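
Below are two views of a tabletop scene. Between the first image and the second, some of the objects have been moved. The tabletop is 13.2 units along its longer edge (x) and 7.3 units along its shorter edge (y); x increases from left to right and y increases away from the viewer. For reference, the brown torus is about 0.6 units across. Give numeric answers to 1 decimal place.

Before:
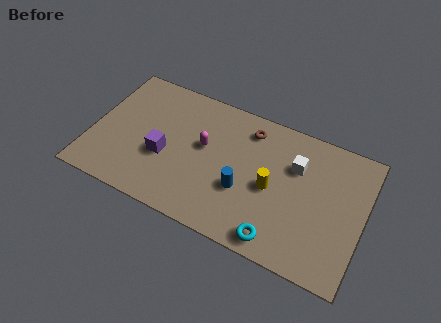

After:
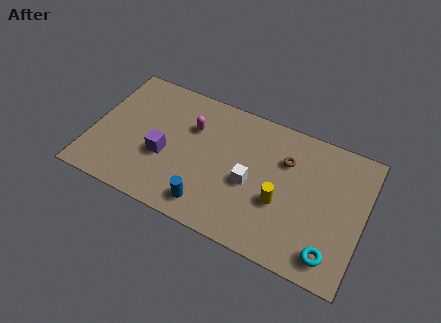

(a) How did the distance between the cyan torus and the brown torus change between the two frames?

-0.8

The distance was about 5.5 in the first image and 4.7 in the second, so they moved 0.8 units closer together.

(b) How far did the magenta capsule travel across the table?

1.1

The magenta capsule was near (5.4, 4.2) before and (4.7, 5.0) after, so it travelled √(0.7² + 0.8²) ≈ 1.1 units.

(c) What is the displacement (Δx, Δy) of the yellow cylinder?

(0.5, -0.6)

From the two frames, the yellow cylinder sits at roughly (8.8, 3.4) before and (9.3, 2.8) after.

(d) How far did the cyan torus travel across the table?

2.5

From (9.4, 0.9) to (11.9, 1.2), the cyan torus covered √(2.5² + 0.3²) ≈ 2.5 units.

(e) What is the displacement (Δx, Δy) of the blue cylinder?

(-1.5, -1.5)

The blue cylinder was at about (7.5, 2.7) and moved to about (6.0, 1.2).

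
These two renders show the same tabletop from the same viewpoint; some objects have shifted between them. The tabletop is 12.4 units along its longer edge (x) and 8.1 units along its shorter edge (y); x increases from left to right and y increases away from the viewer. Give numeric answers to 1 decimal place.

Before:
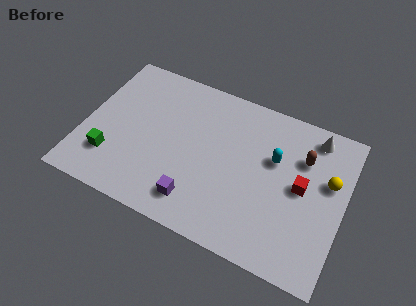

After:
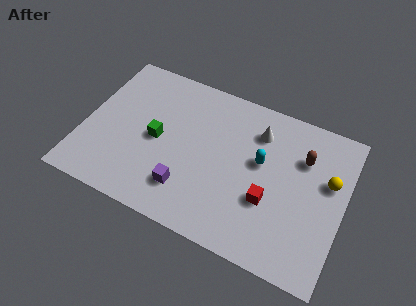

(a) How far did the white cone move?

2.7

The white cone moved from about (10.7, 7.0) to (8.1, 6.2), a distance of √(2.6² + 0.8²) ≈ 2.7.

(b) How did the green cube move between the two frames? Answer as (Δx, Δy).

(2.0, 1.8)

From the two frames, the green cube sits at roughly (1.5, 2.1) before and (3.5, 3.9) after.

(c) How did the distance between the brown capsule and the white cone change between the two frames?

+0.9

The distance was about 1.4 in the first image and 2.3 in the second, so they moved 0.9 units further apart.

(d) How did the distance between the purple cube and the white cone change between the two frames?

-2.2

Before: roughly 7.4 units apart; after: 5.2. That's 2.2 units closer together.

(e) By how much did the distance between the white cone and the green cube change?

-5.3

They were about 10.4 units apart before and 5.1 after — 5.3 units closer together.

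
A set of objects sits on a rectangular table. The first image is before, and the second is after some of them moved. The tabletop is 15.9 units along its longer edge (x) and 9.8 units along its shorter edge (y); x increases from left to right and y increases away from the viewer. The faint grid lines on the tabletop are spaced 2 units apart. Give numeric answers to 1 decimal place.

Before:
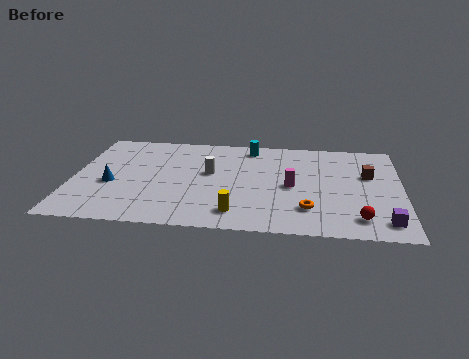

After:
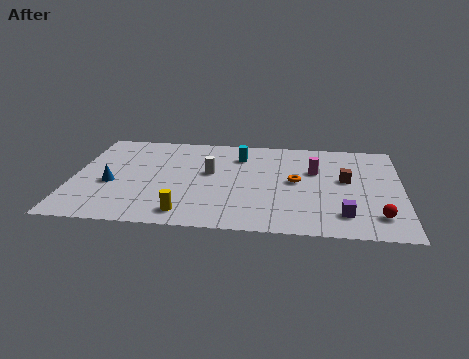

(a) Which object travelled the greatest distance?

the orange torus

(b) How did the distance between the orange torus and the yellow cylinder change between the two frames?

+2.9

Before: roughly 3.5 units apart; after: 6.4. That's 2.9 units further apart.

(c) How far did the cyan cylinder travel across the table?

1.1

The cyan cylinder was near (8.5, 8.5) before and (8.0, 7.5) after, so it travelled √(0.5² + 1.0²) ≈ 1.1 units.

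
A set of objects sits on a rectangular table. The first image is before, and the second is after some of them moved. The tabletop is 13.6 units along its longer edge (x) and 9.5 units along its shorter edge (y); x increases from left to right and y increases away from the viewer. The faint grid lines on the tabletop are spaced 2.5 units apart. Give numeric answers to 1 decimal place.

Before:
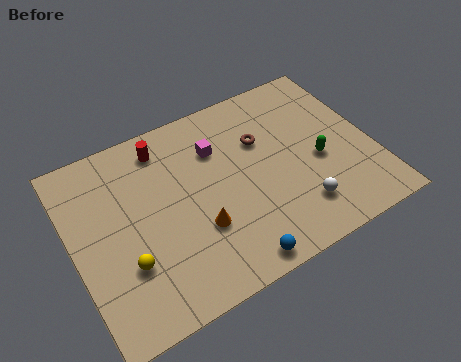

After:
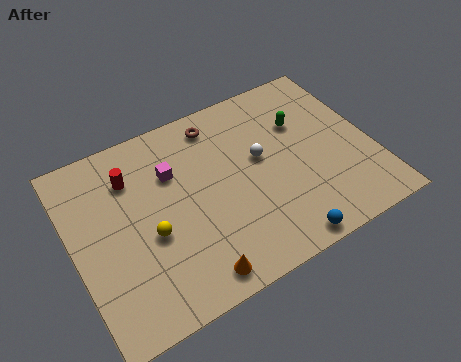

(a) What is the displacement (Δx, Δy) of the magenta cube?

(-2.1, -0.3)

The magenta cube was at about (6.8, 6.8) and moved to about (4.7, 6.5).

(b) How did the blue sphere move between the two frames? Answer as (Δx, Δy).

(2.2, -0.1)

The blue sphere started near (6.6, 0.9) and ended near (8.8, 0.8).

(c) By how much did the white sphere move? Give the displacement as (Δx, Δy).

(-1.2, 3.3)

The white sphere started near (9.8, 2.1) and ended near (8.6, 5.4).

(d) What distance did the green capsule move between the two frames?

2.3

The green capsule moved from about (11.1, 4.1) to (10.7, 6.4), a distance of √(0.4² + 2.3²) ≈ 2.3.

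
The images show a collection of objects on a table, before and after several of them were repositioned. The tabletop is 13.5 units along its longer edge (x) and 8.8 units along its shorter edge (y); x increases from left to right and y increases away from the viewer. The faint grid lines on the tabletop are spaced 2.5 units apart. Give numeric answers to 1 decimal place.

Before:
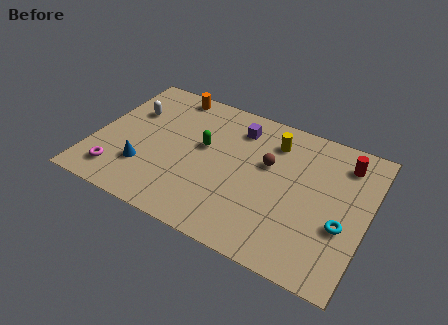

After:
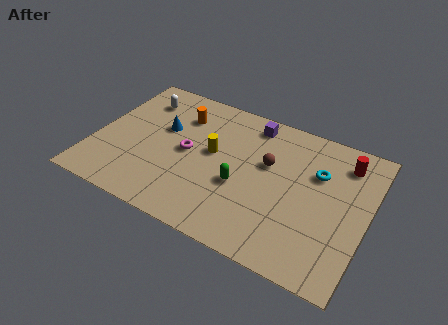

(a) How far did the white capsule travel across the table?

1.0

The white capsule moved from about (1.5, 5.9) to (1.8, 6.9), a distance of √(0.3² + 1.0²) ≈ 1.0.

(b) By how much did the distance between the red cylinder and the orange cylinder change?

-0.7

They were about 8.9 units apart before and 8.2 after — 0.7 units closer together.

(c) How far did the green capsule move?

2.6

From (5.3, 5.1) to (7.4, 3.5), the green capsule covered √(2.1² + 1.6²) ≈ 2.6 units.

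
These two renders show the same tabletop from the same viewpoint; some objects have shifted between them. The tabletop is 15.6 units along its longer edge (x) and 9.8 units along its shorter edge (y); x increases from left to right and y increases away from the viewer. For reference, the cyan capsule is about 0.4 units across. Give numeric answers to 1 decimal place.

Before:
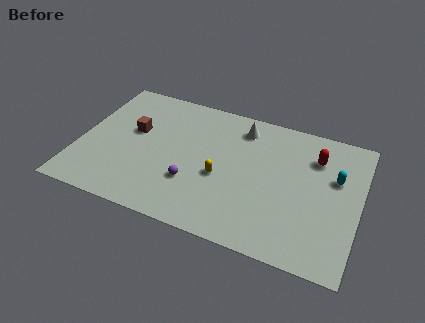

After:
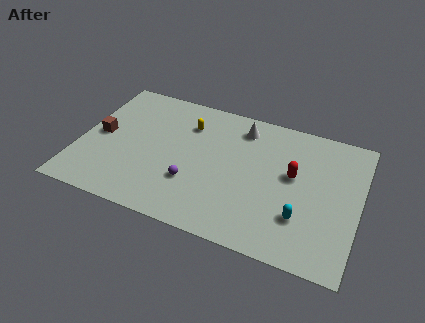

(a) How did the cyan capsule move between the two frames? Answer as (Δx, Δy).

(-1.6, -3.4)

The cyan capsule started near (14.2, 6.2) and ended near (12.6, 2.8).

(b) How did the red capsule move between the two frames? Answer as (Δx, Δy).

(-1.1, -1.7)

From the two frames, the red capsule sits at roughly (13.0, 7.3) before and (11.9, 5.6) after.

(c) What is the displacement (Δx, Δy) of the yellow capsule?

(-2.2, 3.2)

The yellow capsule started near (8.0, 4.1) and ended near (5.8, 7.3).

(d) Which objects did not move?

the white cone and the purple sphere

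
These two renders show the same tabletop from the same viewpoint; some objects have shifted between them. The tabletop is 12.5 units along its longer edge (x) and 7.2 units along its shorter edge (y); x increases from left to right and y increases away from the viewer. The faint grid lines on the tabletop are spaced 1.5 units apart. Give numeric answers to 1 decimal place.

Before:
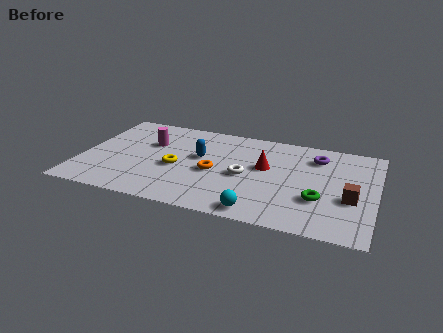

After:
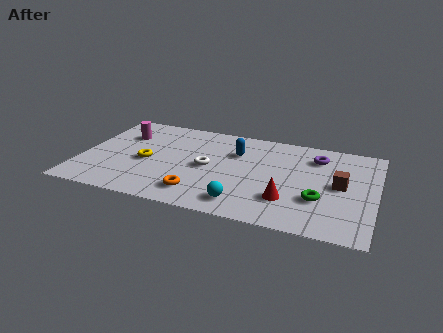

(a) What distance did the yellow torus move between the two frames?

1.3

From (4.1, 3.1) to (2.8, 3.2), the yellow torus covered √(1.3² + 0.1²) ≈ 1.3 units.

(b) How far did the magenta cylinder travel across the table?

1.3

From (2.8, 4.7) to (1.6, 5.1), the magenta cylinder covered √(1.2² + 0.4²) ≈ 1.3 units.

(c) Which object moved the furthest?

the red cone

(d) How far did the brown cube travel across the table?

1.0

The brown cube moved from about (11.5, 2.8) to (11.0, 3.7), a distance of √(0.5² + 0.9²) ≈ 1.0.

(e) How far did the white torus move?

1.6

From (7.0, 3.3) to (5.4, 3.5), the white torus covered √(1.6² + 0.2²) ≈ 1.6 units.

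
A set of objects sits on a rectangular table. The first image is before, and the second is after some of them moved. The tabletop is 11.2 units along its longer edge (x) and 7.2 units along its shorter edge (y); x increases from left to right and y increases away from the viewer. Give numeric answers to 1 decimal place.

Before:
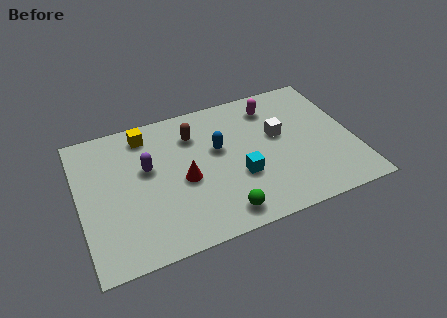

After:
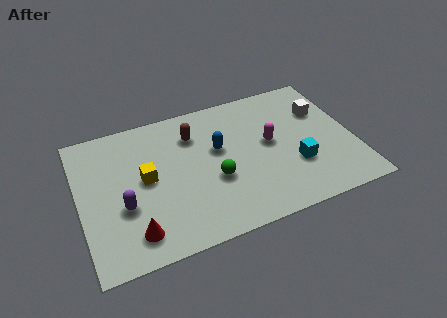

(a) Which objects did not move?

the blue capsule and the brown capsule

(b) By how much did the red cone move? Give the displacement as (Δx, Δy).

(-2.2, -1.9)

The red cone was at about (4.2, 3.2) and moved to about (2.0, 1.3).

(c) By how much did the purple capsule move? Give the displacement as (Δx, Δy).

(-1.1, -1.6)

The purple capsule started near (2.8, 4.3) and ended near (1.7, 2.7).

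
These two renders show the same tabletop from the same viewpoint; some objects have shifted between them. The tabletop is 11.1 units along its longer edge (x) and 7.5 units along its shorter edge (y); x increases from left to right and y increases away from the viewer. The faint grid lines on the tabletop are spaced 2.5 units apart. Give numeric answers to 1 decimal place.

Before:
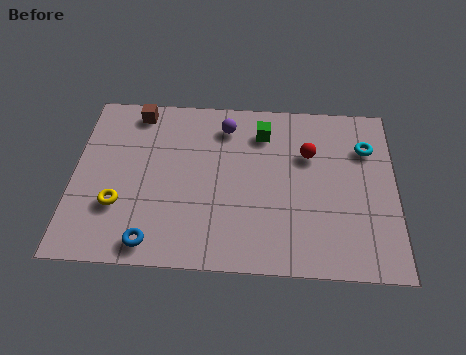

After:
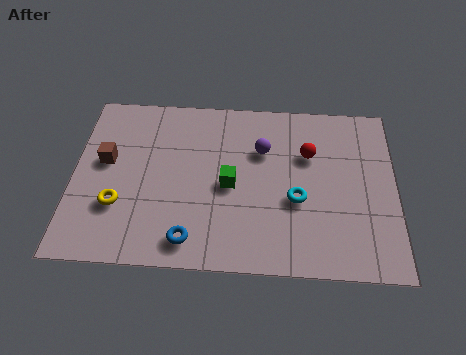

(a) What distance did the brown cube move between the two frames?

2.5

The brown cube moved from about (2.1, 6.6) to (1.1, 4.3), a distance of √(1.0² + 2.3²) ≈ 2.5.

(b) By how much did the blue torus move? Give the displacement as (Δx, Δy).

(1.3, 0.2)

From the two frames, the blue torus sits at roughly (2.8, 0.9) before and (4.1, 1.1) after.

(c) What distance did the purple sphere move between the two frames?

1.6

The purple sphere moved from about (5.2, 6.1) to (6.5, 5.1), a distance of √(1.3² + 1.0²) ≈ 1.6.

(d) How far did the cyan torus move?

3.4

The cyan torus moved from about (10.1, 5.4) to (7.7, 3.0), a distance of √(2.4² + 2.4²) ≈ 3.4.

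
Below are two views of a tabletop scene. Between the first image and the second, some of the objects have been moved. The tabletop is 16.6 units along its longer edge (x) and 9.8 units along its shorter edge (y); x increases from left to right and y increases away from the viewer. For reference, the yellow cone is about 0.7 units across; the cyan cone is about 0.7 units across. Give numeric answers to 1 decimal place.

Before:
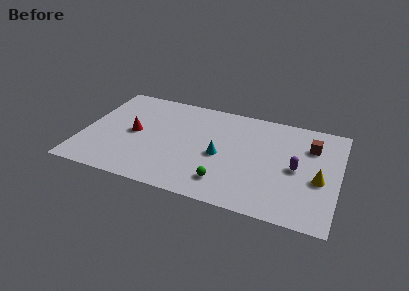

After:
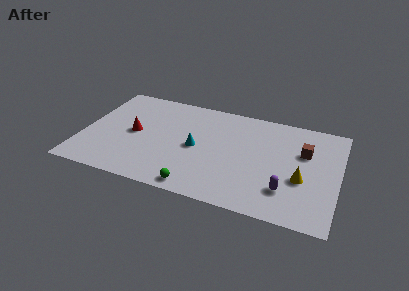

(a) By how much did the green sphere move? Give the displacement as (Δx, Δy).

(-1.7, -1.0)

The green sphere started near (9.5, 2.0) and ended near (7.8, 1.0).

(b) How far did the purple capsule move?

2.3

The purple capsule moved from about (13.9, 4.7) to (13.4, 2.5), a distance of √(0.5² + 2.2²) ≈ 2.3.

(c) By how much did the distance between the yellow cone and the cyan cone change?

+0.6

The distance was about 6.4 in the first image and 7.0 in the second, so they moved 0.6 units further apart.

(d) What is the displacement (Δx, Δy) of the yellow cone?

(-1.1, -0.3)

The yellow cone started near (15.4, 4.1) and ended near (14.3, 3.8).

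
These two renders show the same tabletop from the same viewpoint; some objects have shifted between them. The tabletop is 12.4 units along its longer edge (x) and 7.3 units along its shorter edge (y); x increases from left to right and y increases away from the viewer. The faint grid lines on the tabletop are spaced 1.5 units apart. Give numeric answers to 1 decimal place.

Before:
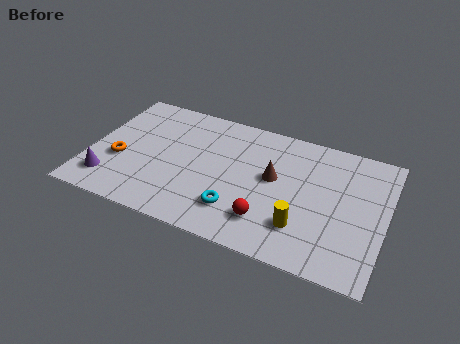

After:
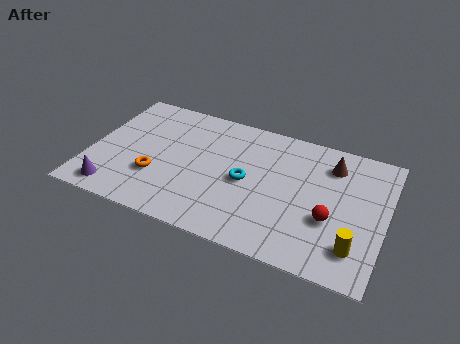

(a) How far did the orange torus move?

1.6

From (1.3, 2.8) to (2.9, 2.4), the orange torus covered √(1.6² + 0.4²) ≈ 1.6 units.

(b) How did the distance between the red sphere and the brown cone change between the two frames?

+0.6

Before: roughly 2.4 units apart; after: 3.0. That's 0.6 units further apart.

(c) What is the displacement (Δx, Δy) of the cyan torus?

(0.2, 1.7)

The cyan torus started near (6.4, 1.8) and ended near (6.6, 3.5).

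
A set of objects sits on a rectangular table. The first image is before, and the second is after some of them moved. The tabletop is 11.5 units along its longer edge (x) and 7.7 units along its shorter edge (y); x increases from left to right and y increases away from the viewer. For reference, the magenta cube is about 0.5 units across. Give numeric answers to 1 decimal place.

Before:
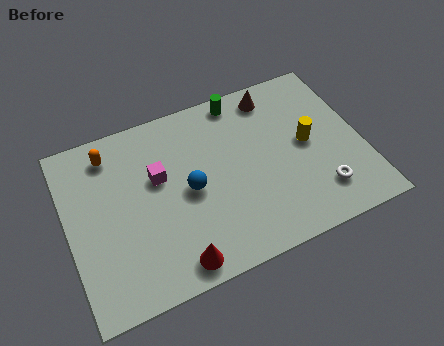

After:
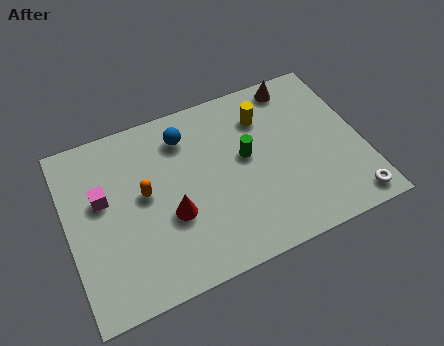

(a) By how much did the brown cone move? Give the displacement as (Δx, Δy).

(0.9, 0.2)

The brown cone was at about (8.4, 6.6) and moved to about (9.3, 6.8).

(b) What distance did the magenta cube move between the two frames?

2.2

The magenta cube moved from about (3.6, 4.7) to (1.4, 4.6), a distance of √(2.2² + 0.1²) ≈ 2.2.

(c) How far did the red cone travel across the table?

2.0

From (3.8, 0.9) to (3.9, 2.9), the red cone covered √(0.1² + 2.0²) ≈ 2.0 units.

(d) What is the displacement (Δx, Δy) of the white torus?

(1.1, -0.8)

From the two frames, the white torus sits at roughly (9.6, 1.7) before and (10.7, 0.9) after.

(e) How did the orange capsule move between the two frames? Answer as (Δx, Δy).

(1.1, -2.2)

From the two frames, the orange capsule sits at roughly (1.9, 6.4) before and (3.0, 4.2) after.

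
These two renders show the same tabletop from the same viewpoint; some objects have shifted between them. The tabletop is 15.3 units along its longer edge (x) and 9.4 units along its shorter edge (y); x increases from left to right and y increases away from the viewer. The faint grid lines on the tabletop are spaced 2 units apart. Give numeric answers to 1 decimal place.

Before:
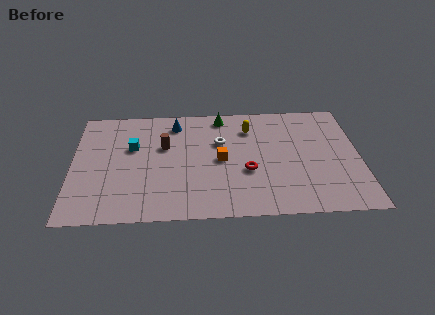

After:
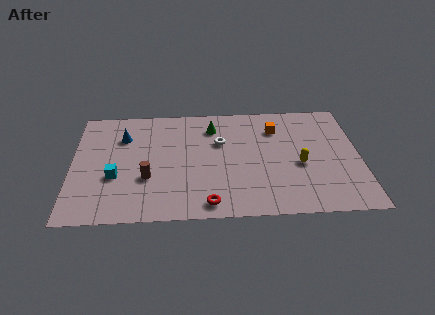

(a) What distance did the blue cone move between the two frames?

3.0

The blue cone was near (5.5, 7.8) before and (2.7, 6.8) after, so it travelled √(2.8² + 1.0²) ≈ 3.0 units.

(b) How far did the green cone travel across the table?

1.0

From (8.0, 8.3) to (7.5, 7.4), the green cone covered √(0.5² + 0.9²) ≈ 1.0 units.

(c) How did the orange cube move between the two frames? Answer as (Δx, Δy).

(3.0, 2.5)

The orange cube was at about (7.9, 4.6) and moved to about (10.9, 7.1).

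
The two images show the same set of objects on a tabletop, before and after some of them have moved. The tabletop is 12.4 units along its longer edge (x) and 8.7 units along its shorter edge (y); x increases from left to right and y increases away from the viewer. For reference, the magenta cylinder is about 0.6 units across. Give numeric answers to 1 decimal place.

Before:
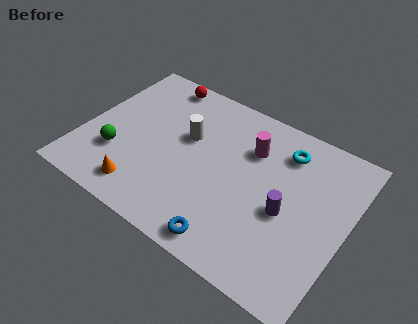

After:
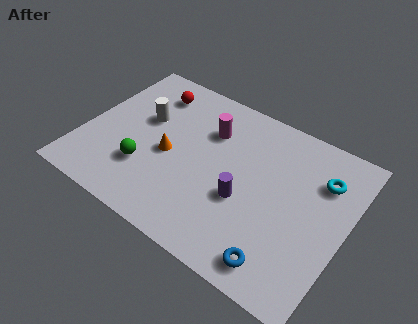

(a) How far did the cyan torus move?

2.0

The cyan torus moved from about (9.1, 6.9) to (11.0, 6.3), a distance of √(1.9² + 0.6²) ≈ 2.0.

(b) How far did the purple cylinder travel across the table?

1.9

The purple cylinder moved from about (9.7, 3.8) to (7.8, 3.4), a distance of √(1.9² + 0.4²) ≈ 1.9.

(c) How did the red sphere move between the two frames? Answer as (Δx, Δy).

(-0.2, -0.8)

From the two frames, the red sphere sits at roughly (2.8, 7.8) before and (2.6, 7.0) after.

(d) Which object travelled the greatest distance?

the orange cone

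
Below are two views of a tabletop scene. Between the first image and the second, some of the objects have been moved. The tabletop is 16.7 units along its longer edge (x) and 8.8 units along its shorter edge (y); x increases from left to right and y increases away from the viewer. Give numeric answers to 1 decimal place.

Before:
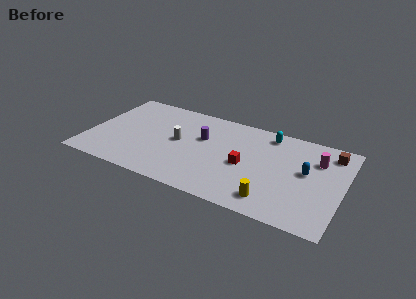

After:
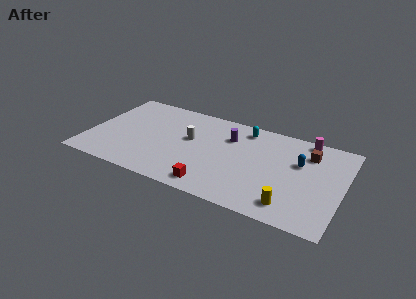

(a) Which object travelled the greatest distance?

the red cube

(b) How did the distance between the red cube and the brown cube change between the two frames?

+1.7

The distance was about 6.2 in the first image and 7.9 in the second, so they moved 1.7 units further apart.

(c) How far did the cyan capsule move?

1.6

The cyan capsule moved from about (11.6, 7.6) to (10.0, 7.5), a distance of √(1.6² + 0.1²) ≈ 1.6.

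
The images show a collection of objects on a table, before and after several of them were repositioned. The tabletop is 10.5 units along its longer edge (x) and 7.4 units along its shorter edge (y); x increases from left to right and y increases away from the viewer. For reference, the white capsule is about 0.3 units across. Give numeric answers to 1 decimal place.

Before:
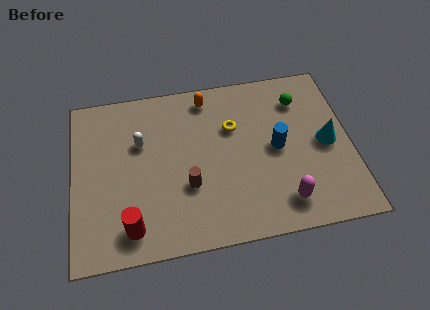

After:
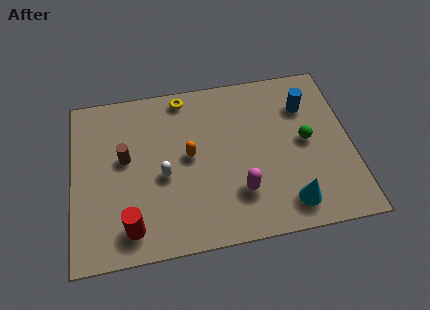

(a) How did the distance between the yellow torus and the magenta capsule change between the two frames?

+1.0

Before: roughly 4.0 units apart; after: 5.0. That's 1.0 units further apart.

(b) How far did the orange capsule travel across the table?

2.6

From (5.2, 6.4) to (4.4, 3.9), the orange capsule covered √(0.8² + 2.5²) ≈ 2.6 units.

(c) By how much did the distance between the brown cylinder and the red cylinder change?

+0.4

They were about 2.6 units apart before and 3.0 after — 0.4 units further apart.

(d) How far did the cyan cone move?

2.9

The cyan cone moved from about (9.6, 3.6) to (8.0, 1.2), a distance of √(1.6² + 2.4²) ≈ 2.9.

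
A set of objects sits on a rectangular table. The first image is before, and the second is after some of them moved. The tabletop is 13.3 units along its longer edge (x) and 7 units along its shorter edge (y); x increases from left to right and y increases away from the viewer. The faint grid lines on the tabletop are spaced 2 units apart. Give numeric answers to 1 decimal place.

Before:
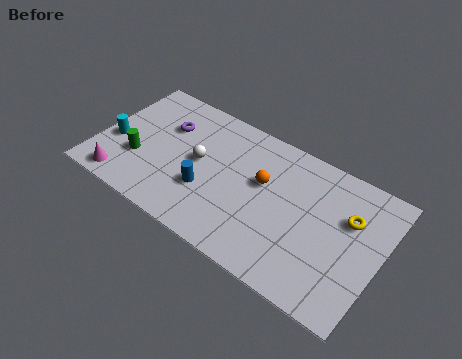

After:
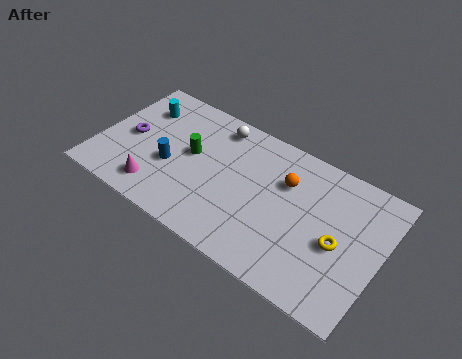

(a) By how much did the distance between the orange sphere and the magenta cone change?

-0.4

The distance was about 7.0 in the first image and 6.6 in the second, so they moved 0.4 units closer together.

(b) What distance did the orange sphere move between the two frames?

1.2

The orange sphere moved from about (7.7, 4.2) to (8.7, 4.8), a distance of √(1.0² + 0.6²) ≈ 1.2.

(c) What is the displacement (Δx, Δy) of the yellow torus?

(-0.3, -1.5)

The yellow torus was at about (11.7, 4.6) and moved to about (11.4, 3.1).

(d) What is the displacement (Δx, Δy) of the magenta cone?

(1.6, 0.4)

The magenta cone started near (1.5, 0.9) and ended near (3.1, 1.3).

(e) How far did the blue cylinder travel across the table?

1.8

From (5.3, 2.4) to (3.5, 2.8), the blue cylinder covered √(1.8² + 0.4²) ≈ 1.8 units.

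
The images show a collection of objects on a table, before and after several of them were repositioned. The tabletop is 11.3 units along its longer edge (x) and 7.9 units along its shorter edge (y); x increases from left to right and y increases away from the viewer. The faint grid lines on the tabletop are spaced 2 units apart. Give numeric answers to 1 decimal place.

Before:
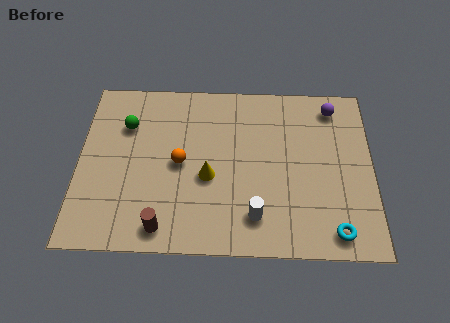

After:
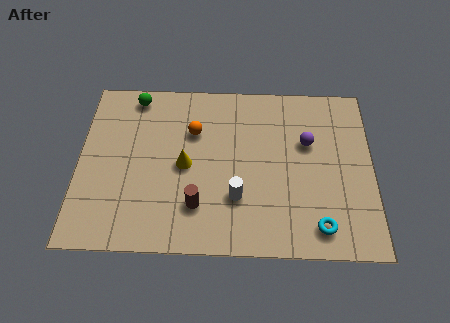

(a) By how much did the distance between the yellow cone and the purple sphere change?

-1.0

Before: roughly 5.9 units apart; after: 4.9. That's 1.0 units closer together.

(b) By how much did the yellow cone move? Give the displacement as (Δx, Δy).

(-0.9, 0.5)

The yellow cone started near (5.0, 3.3) and ended near (4.1, 3.8).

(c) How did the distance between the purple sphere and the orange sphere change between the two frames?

-2.1

The distance was about 6.5 in the first image and 4.4 in the second, so they moved 2.1 units closer together.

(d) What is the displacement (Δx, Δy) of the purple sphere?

(-1.0, -1.7)

The purple sphere was at about (9.8, 6.7) and moved to about (8.8, 5.0).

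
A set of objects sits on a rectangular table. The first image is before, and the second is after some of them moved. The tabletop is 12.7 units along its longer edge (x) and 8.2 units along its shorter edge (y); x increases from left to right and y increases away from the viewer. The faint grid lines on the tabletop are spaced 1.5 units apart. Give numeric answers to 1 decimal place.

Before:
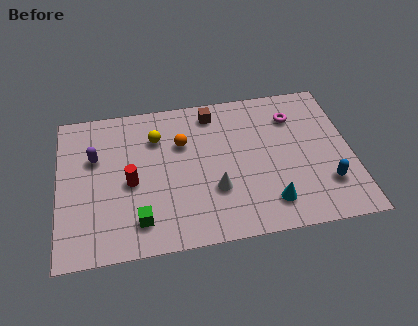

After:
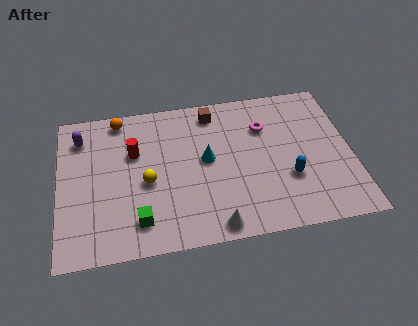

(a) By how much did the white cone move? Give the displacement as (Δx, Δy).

(-0.1, -1.9)

The white cone was at about (6.7, 2.7) and moved to about (6.6, 0.8).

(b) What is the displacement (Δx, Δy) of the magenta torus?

(-1.3, -0.4)

From the two frames, the magenta torus sits at roughly (10.3, 6.2) before and (9.0, 5.8) after.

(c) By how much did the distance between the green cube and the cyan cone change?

-1.5

The distance was about 5.6 in the first image and 4.1 in the second, so they moved 1.5 units closer together.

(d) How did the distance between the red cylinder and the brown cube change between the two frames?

-1.1

They were about 5.0 units apart before and 3.9 after — 1.1 units closer together.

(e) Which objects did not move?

the green cube and the brown cube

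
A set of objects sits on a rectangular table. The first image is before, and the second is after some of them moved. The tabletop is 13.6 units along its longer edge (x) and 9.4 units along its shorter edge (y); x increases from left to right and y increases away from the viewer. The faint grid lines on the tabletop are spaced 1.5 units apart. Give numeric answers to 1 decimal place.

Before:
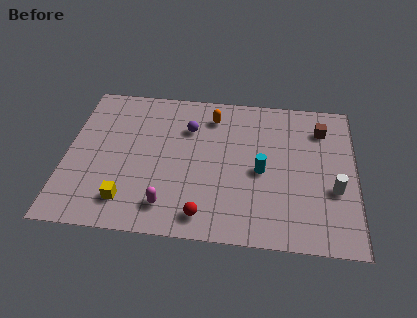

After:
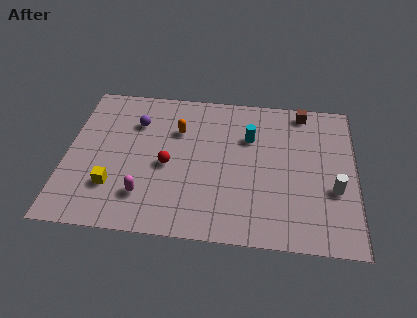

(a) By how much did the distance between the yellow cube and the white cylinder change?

+0.6

They were about 9.7 units apart before and 10.3 after — 0.6 units further apart.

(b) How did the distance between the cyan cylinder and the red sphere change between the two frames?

+0.4

The distance was about 4.0 in the first image and 4.4 in the second, so they moved 0.4 units further apart.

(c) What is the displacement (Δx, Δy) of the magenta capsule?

(-1.1, 0.5)

From the two frames, the magenta capsule sits at roughly (4.9, 1.7) before and (3.8, 2.2) after.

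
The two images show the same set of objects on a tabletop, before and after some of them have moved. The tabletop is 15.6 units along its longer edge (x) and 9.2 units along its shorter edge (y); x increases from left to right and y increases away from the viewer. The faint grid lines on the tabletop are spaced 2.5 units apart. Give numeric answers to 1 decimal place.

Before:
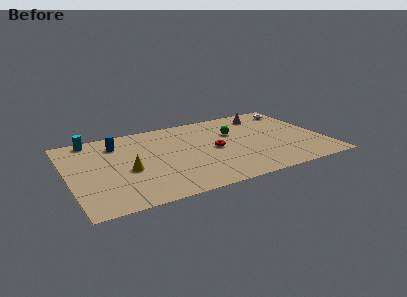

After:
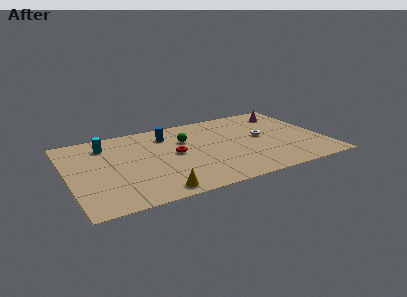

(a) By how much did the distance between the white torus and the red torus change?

-1.0

They were about 6.4 units apart before and 5.4 after — 1.0 units closer together.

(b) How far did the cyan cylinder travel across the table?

1.3

The cyan cylinder was near (1.7, 8.3) before and (2.5, 7.3) after, so it travelled √(0.8² + 1.0²) ≈ 1.3 units.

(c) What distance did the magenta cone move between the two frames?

1.3

The magenta cone was near (12.5, 7.6) before and (13.8, 7.4) after, so it travelled √(1.3² + 0.2²) ≈ 1.3 units.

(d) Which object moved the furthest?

the white torus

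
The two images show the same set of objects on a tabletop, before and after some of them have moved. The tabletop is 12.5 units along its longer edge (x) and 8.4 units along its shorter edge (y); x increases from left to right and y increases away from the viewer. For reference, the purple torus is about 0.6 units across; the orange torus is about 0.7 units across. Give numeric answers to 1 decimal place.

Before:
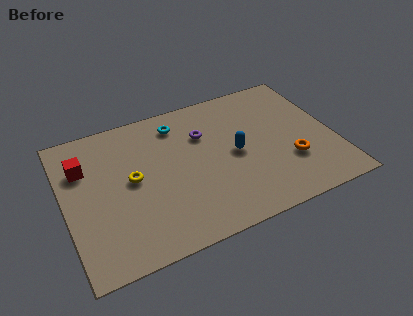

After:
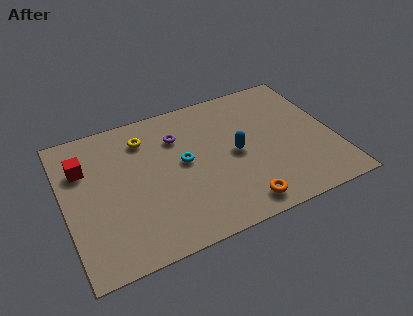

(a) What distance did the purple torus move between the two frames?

1.2

The purple torus was near (6.6, 5.8) before and (5.4, 6.1) after, so it travelled √(1.2² + 0.3²) ≈ 1.2 units.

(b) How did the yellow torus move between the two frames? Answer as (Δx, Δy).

(0.8, 2.2)

From the two frames, the yellow torus sits at roughly (3.1, 4.4) before and (3.9, 6.6) after.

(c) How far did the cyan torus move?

2.4

The cyan torus was near (5.5, 6.9) before and (5.5, 4.5) after, so it travelled √(0.0² + 2.4²) ≈ 2.4 units.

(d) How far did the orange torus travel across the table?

3.1

The orange torus moved from about (10.3, 2.7) to (7.7, 1.1), a distance of √(2.6² + 1.6²) ≈ 3.1.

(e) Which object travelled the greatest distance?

the orange torus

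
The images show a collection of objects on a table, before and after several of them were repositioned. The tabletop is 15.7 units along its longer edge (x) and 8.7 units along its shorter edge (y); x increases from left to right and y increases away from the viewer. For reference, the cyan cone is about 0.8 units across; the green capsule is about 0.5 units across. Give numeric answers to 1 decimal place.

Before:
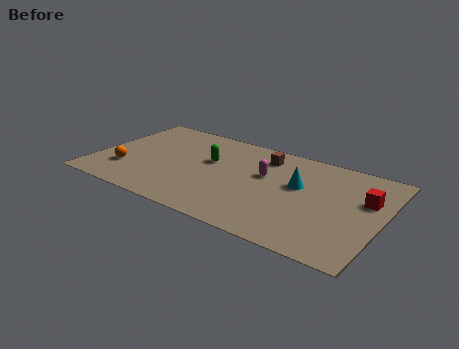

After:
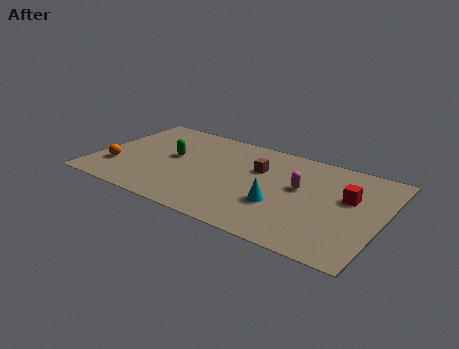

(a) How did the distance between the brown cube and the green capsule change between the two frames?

+1.5

They were about 3.3 units apart before and 4.8 after — 1.5 units further apart.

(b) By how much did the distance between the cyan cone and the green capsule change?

+1.6

Before: roughly 5.0 units apart; after: 6.6. That's 1.6 units further apart.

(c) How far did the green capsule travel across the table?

2.1

From (6.1, 5.3) to (4.1, 4.8), the green capsule covered √(2.0² + 0.5²) ≈ 2.1 units.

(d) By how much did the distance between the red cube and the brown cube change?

-1.0

Before: roughly 6.0 units apart; after: 5.0. That's 1.0 units closer together.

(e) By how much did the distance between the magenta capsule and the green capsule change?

+4.0

The distance was about 3.1 in the first image and 7.1 in the second, so they moved 4.0 units further apart.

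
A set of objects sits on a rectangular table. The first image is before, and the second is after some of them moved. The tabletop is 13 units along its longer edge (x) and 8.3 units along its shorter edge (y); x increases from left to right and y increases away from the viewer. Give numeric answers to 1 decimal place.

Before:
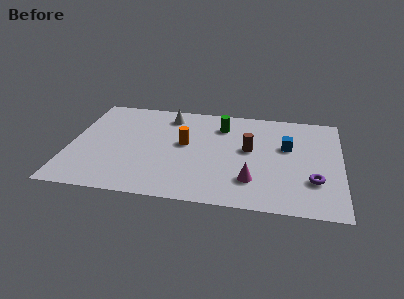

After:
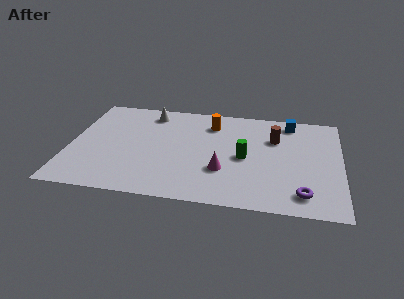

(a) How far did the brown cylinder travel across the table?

1.6

The brown cylinder was near (8.6, 4.6) before and (9.8, 5.7) after, so it travelled √(1.2² + 1.1²) ≈ 1.6 units.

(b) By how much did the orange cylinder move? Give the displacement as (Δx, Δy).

(1.2, 1.9)

The orange cylinder started near (5.5, 4.6) and ended near (6.7, 6.5).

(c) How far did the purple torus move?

1.2

From (11.7, 2.5) to (11.2, 1.4), the purple torus covered √(0.5² + 1.1²) ≈ 1.2 units.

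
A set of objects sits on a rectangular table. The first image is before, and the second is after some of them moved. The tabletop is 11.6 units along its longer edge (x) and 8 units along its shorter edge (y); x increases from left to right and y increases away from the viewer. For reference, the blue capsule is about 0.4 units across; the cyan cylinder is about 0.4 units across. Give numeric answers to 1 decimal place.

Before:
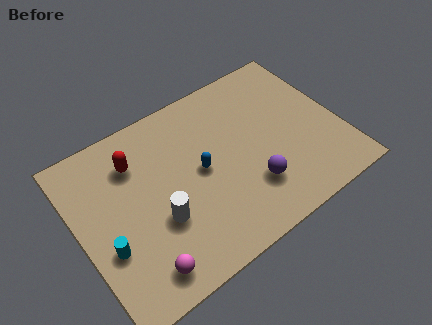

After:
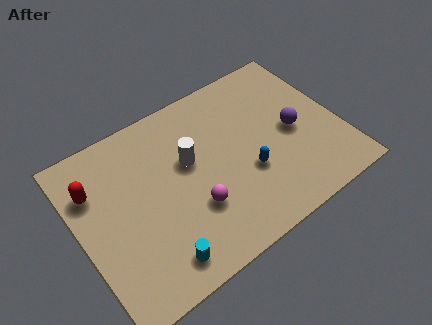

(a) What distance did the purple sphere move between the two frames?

2.8

From (7.3, 2.2) to (9.6, 3.8), the purple sphere covered √(2.3² + 1.6²) ≈ 2.8 units.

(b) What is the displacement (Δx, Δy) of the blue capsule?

(1.9, -1.2)

The blue capsule was at about (5.4, 4.1) and moved to about (7.3, 2.9).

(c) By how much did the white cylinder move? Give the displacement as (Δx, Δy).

(1.7, 1.9)

The white cylinder was at about (3.3, 2.9) and moved to about (5.0, 4.8).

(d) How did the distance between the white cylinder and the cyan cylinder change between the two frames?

+1.9

The distance was about 2.3 in the first image and 4.2 in the second, so they moved 1.9 units further apart.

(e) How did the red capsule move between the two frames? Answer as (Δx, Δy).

(-1.9, -0.3)

From the two frames, the red capsule sits at roughly (2.8, 6.0) before and (0.9, 5.7) after.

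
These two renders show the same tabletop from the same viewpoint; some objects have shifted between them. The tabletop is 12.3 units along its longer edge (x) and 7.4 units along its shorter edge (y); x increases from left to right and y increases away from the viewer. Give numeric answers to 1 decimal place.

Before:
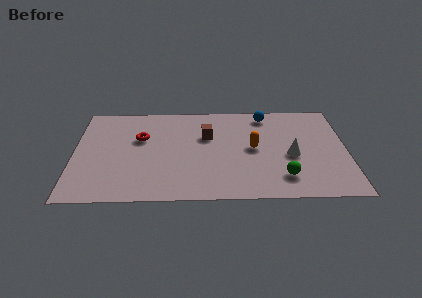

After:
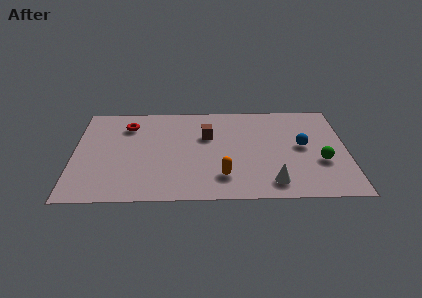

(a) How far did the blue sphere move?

3.0

From (8.7, 6.4) to (10.3, 3.9), the blue sphere covered √(1.6² + 2.5²) ≈ 3.0 units.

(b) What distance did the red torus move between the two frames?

1.2

The red torus was near (3.0, 4.7) before and (2.4, 5.7) after, so it travelled √(0.6² + 1.0²) ≈ 1.2 units.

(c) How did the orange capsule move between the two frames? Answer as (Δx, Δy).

(-1.4, -2.1)

The orange capsule was at about (8.1, 3.8) and moved to about (6.7, 1.7).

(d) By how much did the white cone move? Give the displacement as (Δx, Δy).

(-0.9, -2.0)

From the two frames, the white cone sits at roughly (9.8, 3.2) before and (8.9, 1.2) after.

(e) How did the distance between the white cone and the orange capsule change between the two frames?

+0.5

The distance was about 1.8 in the first image and 2.3 in the second, so they moved 0.5 units further apart.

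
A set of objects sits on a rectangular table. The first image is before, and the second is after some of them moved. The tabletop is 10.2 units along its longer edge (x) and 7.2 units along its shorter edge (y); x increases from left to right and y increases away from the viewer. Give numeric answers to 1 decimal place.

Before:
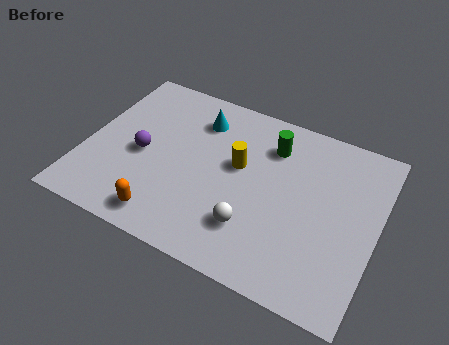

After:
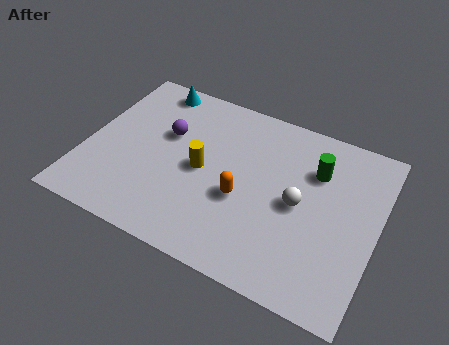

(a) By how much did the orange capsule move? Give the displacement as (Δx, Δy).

(2.4, 1.9)

The orange capsule started near (3.2, 1.0) and ended near (5.6, 2.9).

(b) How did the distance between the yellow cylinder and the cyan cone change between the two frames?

+1.5

They were about 2.1 units apart before and 3.6 after — 1.5 units further apart.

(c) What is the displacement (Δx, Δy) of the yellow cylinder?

(-1.2, -0.7)

From the two frames, the yellow cylinder sits at roughly (5.3, 4.2) before and (4.1, 3.5) after.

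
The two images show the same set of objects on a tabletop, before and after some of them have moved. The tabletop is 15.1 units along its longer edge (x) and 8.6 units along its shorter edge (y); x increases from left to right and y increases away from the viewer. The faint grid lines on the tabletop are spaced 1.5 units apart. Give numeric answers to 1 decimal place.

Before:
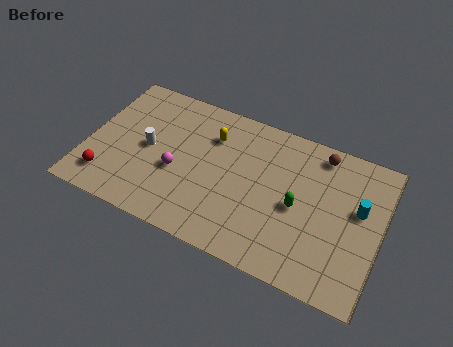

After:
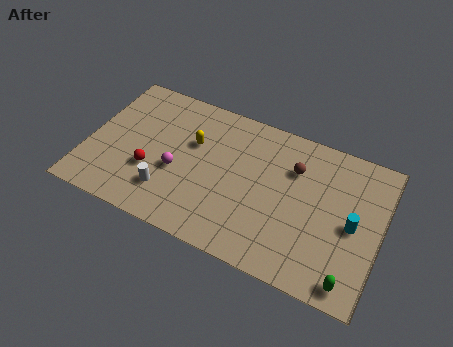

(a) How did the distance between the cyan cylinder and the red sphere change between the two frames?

-2.7

Before: roughly 13.1 units apart; after: 10.4. That's 2.7 units closer together.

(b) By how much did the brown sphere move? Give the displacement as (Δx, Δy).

(-1.2, -1.4)

From the two frames, the brown sphere sits at roughly (11.7, 7.5) before and (10.5, 6.1) after.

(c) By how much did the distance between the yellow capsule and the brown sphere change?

-0.4

Before: roughly 5.6 units apart; after: 5.2. That's 0.4 units closer together.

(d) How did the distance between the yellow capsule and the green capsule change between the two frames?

+4.5

The distance was about 5.2 in the first image and 9.7 in the second, so they moved 4.5 units further apart.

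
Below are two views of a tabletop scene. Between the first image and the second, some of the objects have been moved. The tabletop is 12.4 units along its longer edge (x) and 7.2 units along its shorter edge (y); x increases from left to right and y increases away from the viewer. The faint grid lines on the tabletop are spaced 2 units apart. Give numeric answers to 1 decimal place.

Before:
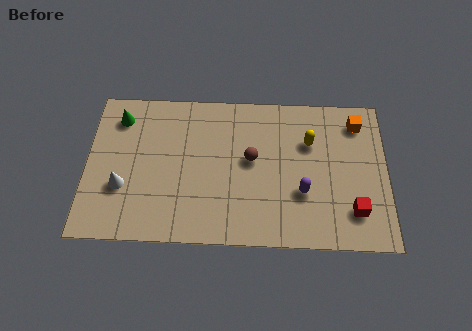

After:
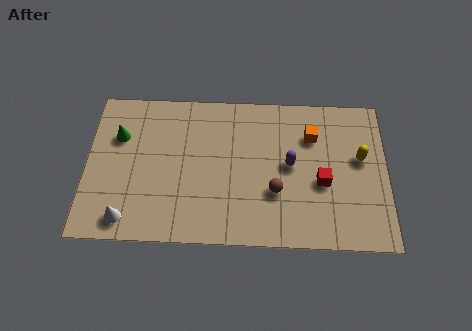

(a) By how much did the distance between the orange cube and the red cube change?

-2.0

They were about 4.2 units apart before and 2.2 after — 2.0 units closer together.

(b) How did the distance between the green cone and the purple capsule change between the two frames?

-1.1

Before: roughly 8.3 units apart; after: 7.2. That's 1.1 units closer together.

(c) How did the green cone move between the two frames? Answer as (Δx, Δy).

(0.0, -0.9)

The green cone started near (1.3, 5.8) and ended near (1.3, 4.9).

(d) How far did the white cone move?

1.5

The white cone moved from about (1.5, 2.5) to (1.7, 1.0), a distance of √(0.2² + 1.5²) ≈ 1.5.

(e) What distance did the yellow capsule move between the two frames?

2.2

The yellow capsule was near (9.2, 4.9) before and (11.3, 4.2) after, so it travelled √(2.1² + 0.7²) ≈ 2.2 units.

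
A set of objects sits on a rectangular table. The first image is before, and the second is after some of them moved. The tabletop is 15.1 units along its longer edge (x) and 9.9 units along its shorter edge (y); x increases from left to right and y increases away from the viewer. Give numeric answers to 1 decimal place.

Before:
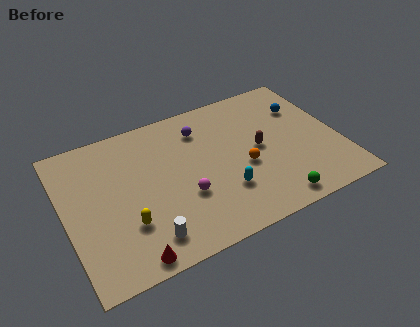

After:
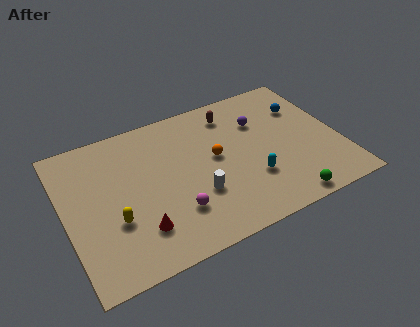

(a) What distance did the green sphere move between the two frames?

0.6

From (10.9, 1.1) to (11.5, 0.9), the green sphere covered √(0.6² + 0.2²) ≈ 0.6 units.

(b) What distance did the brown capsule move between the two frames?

3.3

The brown capsule was near (10.7, 5.0) before and (9.6, 8.1) after, so it travelled √(1.1² + 3.1²) ≈ 3.3 units.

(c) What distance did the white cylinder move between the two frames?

3.4

The white cylinder was near (4.0, 1.7) before and (7.0, 3.3) after, so it travelled √(3.0² + 1.6²) ≈ 3.4 units.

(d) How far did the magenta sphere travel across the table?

1.0

From (6.3, 3.5) to (5.7, 2.7), the magenta sphere covered √(0.6² + 0.8²) ≈ 1.0 units.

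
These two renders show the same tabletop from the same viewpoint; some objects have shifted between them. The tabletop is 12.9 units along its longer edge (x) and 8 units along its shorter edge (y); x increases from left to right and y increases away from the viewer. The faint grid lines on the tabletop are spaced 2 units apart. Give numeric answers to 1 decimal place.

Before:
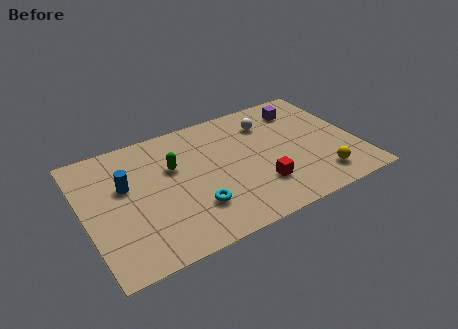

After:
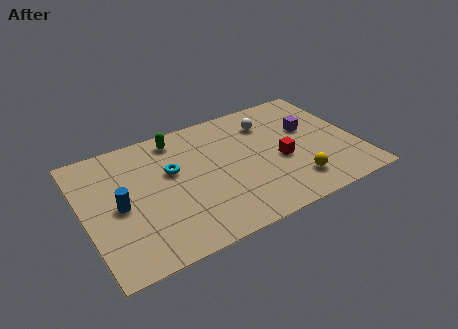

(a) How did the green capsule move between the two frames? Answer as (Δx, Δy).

(0.4, 1.8)

From the two frames, the green capsule sits at roughly (4.3, 5.1) before and (4.7, 6.9) after.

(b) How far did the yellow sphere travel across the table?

1.2

The yellow sphere moved from about (10.8, 1.5) to (9.6, 1.7), a distance of √(1.2² + 0.2²) ≈ 1.2.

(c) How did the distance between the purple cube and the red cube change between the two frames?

-2.8

They were about 5.0 units apart before and 2.2 after — 2.8 units closer together.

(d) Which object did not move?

the white sphere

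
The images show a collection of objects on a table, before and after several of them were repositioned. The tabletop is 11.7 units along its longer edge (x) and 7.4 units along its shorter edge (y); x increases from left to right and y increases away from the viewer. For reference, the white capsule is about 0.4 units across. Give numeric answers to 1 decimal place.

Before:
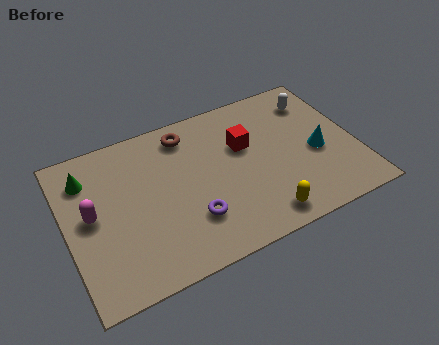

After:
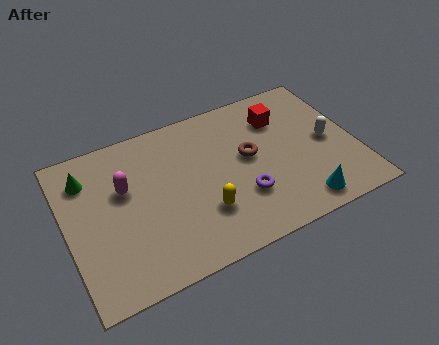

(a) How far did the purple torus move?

2.1

The purple torus moved from about (4.8, 2.1) to (6.9, 2.3), a distance of √(2.1² + 0.2²) ≈ 2.1.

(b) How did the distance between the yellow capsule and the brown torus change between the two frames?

-2.9

The distance was about 5.7 in the first image and 2.8 in the second, so they moved 2.9 units closer together.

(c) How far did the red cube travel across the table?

1.8

From (7.3, 4.7) to (8.9, 5.5), the red cube covered √(1.6² + 0.8²) ≈ 1.8 units.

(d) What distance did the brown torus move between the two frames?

3.1

From (5.1, 6.2) to (7.4, 4.1), the brown torus covered √(2.3² + 2.1²) ≈ 3.1 units.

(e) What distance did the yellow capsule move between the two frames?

2.5

From (7.5, 1.0) to (5.3, 2.2), the yellow capsule covered √(2.2² + 1.2²) ≈ 2.5 units.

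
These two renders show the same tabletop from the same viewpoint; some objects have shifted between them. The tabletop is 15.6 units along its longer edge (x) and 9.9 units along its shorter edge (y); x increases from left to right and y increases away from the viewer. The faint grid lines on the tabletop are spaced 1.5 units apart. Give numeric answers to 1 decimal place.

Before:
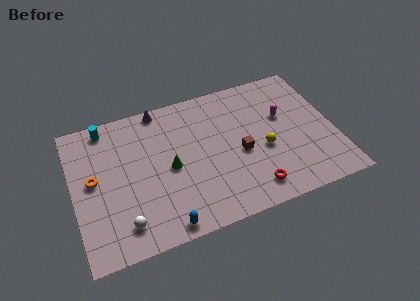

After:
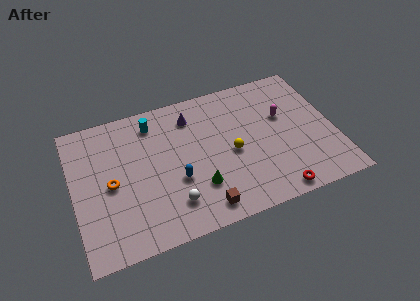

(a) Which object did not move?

the magenta capsule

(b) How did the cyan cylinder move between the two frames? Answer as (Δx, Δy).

(2.8, -0.6)

From the two frames, the cyan cylinder sits at roughly (2.2, 8.8) before and (5.0, 8.2) after.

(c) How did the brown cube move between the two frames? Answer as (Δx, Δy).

(-2.6, -3.0)

The brown cube started near (9.9, 4.3) and ended near (7.3, 1.3).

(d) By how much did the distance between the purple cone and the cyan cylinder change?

-1.0

They were about 3.3 units apart before and 2.3 after — 1.0 units closer together.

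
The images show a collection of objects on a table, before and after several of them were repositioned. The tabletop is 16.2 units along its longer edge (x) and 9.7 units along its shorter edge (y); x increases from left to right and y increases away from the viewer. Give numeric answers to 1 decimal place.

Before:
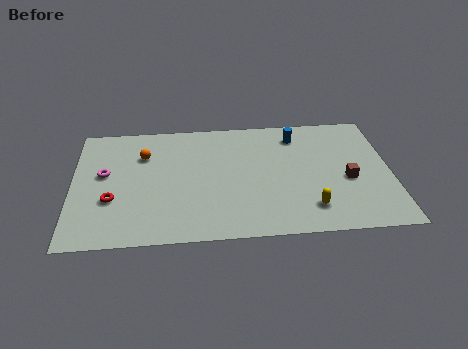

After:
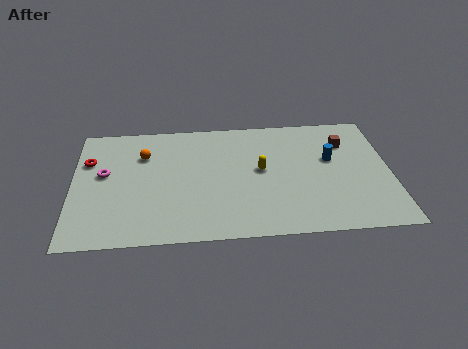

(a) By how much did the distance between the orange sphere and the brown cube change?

-0.4

They were about 10.8 units apart before and 10.4 after — 0.4 units closer together.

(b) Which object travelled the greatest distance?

the yellow capsule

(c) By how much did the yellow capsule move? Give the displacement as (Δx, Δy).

(-2.4, 3.2)

The yellow capsule started near (12.0, 2.0) and ended near (9.6, 5.2).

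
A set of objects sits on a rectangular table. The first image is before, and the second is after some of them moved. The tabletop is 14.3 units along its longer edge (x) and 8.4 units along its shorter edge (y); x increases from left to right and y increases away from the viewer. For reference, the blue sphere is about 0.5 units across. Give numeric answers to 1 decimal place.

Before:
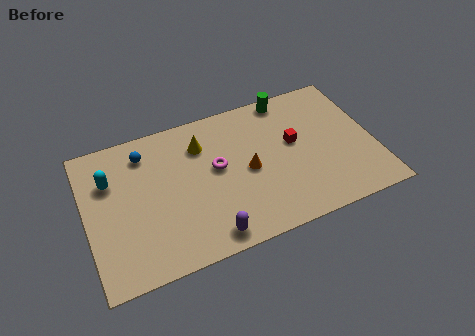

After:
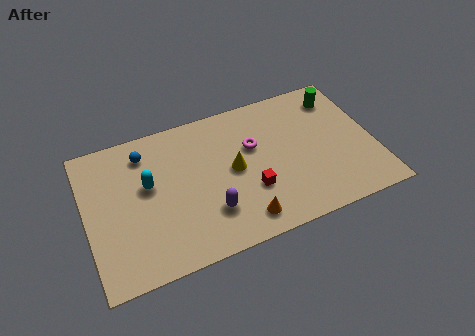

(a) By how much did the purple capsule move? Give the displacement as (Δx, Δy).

(0.2, 1.3)

The purple capsule started near (5.7, 1.0) and ended near (5.9, 2.3).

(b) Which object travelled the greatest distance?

the red cube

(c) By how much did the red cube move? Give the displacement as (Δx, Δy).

(-2.4, -2.0)

The red cube started near (10.4, 4.8) and ended near (8.0, 2.8).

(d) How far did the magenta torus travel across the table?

2.0

From (6.5, 4.7) to (8.4, 5.3), the magenta torus covered √(1.9² + 0.6²) ≈ 2.0 units.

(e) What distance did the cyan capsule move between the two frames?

2.0

The cyan capsule moved from about (1.3, 5.8) to (3.1, 4.9), a distance of √(1.8² + 0.9²) ≈ 2.0.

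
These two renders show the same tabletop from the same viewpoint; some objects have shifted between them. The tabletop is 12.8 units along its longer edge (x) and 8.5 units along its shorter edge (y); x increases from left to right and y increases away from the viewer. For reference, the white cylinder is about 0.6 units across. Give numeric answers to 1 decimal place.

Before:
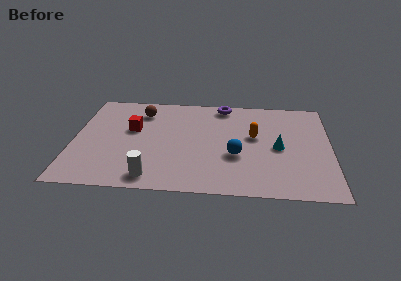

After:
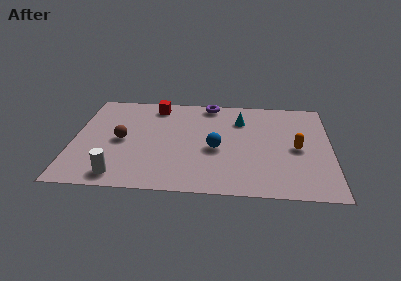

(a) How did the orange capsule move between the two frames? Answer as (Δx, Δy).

(2.1, -0.9)

The orange capsule started near (9.0, 4.9) and ended near (11.1, 4.0).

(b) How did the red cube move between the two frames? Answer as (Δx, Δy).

(1.1, 2.2)

The red cube was at about (2.9, 5.1) and moved to about (4.0, 7.3).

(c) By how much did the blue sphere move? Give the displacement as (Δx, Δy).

(-1.0, 0.5)

From the two frames, the blue sphere sits at roughly (8.1, 3.2) before and (7.1, 3.7) after.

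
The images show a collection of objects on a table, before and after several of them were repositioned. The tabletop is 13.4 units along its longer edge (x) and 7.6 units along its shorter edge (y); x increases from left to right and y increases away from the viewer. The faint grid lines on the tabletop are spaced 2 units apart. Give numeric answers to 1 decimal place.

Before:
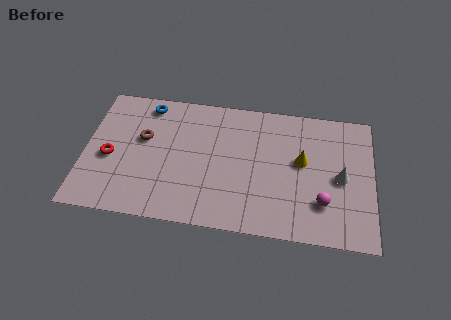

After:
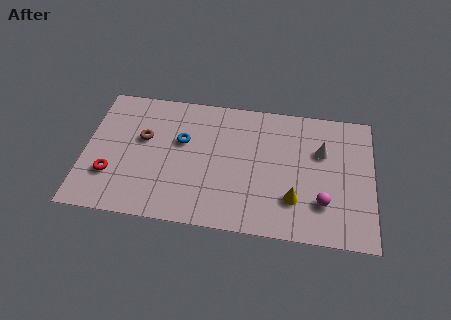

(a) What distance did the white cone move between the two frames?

1.7

The white cone was near (11.9, 3.6) before and (11.0, 5.0) after, so it travelled √(0.9² + 1.4²) ≈ 1.7 units.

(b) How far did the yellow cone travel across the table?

2.2

From (10.1, 4.3) to (9.8, 2.1), the yellow cone covered √(0.3² + 2.2²) ≈ 2.2 units.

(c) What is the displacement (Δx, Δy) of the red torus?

(0.1, -1.0)

The red torus started near (1.2, 3.3) and ended near (1.3, 2.3).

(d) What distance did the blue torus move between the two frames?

2.5

The blue torus moved from about (2.8, 6.6) to (4.5, 4.7), a distance of √(1.7² + 1.9²) ≈ 2.5.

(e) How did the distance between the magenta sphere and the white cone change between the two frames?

+1.2

The distance was about 1.7 in the first image and 2.9 in the second, so they moved 1.2 units further apart.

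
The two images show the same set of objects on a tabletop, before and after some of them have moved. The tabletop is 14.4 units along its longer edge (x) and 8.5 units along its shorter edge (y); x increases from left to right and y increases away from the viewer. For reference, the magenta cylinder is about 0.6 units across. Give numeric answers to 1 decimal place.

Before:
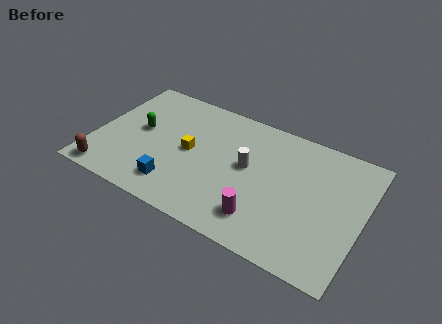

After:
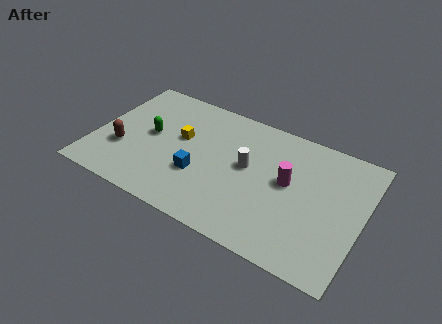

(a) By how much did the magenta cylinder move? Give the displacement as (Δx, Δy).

(1.0, 2.9)

The magenta cylinder started near (9.4, 1.8) and ended near (10.4, 4.7).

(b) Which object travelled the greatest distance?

the magenta cylinder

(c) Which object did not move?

the white cylinder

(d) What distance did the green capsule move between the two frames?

0.6

The green capsule moved from about (2.3, 4.6) to (2.9, 4.5), a distance of √(0.6² + 0.1²) ≈ 0.6.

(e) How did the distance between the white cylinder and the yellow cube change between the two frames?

+0.6

Before: roughly 3.1 units apart; after: 3.7. That's 0.6 units further apart.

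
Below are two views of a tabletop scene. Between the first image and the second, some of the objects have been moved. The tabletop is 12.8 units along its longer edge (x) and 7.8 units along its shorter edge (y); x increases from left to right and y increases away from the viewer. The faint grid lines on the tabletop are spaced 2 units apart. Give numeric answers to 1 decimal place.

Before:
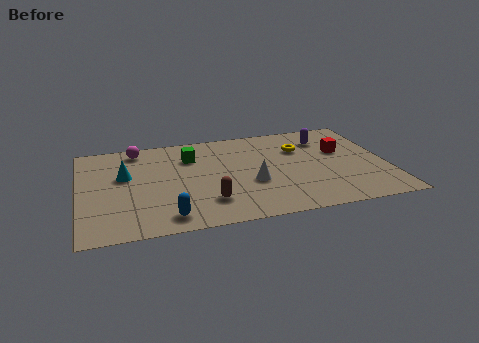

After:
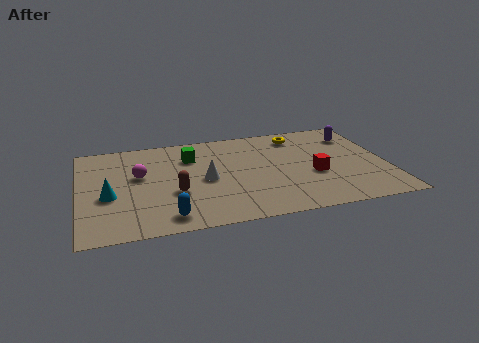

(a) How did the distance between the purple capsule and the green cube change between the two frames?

+1.3

Before: roughly 5.7 units apart; after: 7.0. That's 1.3 units further apart.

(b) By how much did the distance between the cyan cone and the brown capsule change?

-1.6

The distance was about 4.3 in the first image and 2.7 in the second, so they moved 1.6 units closer together.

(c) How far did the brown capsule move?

1.6

The brown capsule moved from about (5.2, 1.9) to (3.9, 2.9), a distance of √(1.3² + 1.0²) ≈ 1.6.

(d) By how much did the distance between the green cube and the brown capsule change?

-0.9

The distance was about 3.8 in the first image and 2.9 in the second, so they moved 0.9 units closer together.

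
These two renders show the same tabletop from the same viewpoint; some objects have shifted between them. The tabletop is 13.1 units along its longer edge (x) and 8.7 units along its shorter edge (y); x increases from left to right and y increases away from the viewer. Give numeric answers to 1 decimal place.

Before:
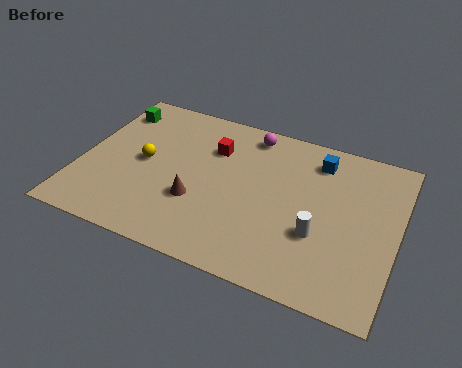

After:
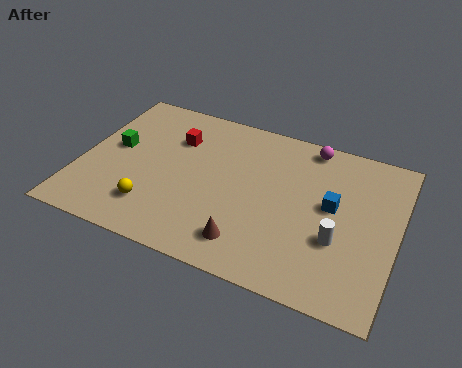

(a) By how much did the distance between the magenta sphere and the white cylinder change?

-0.6

Before: roughly 5.6 units apart; after: 5.0. That's 0.6 units closer together.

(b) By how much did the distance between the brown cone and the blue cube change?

-1.7

Before: roughly 6.2 units apart; after: 4.5. That's 1.7 units closer together.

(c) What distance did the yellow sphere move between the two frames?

2.5

The yellow sphere was near (2.6, 4.4) before and (3.3, 2.0) after, so it travelled √(0.7² + 2.4²) ≈ 2.5 units.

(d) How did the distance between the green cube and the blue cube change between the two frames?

+0.4

Before: roughly 8.7 units apart; after: 9.1. That's 0.4 units further apart.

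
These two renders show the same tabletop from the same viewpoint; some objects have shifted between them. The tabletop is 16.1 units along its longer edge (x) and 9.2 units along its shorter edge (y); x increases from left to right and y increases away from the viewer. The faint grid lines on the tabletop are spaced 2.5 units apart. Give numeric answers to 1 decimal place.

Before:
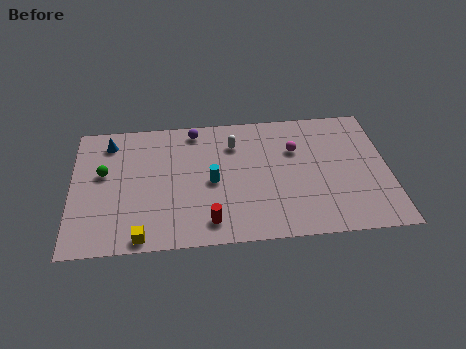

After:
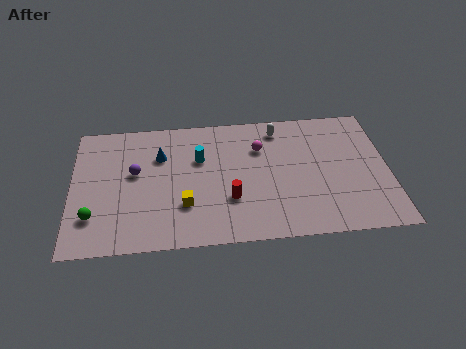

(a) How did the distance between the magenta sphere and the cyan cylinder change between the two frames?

-1.6

They were about 4.7 units apart before and 3.1 after — 1.6 units closer together.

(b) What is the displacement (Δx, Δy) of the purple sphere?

(-3.1, -2.8)

The purple sphere was at about (6.3, 8.1) and moved to about (3.2, 5.3).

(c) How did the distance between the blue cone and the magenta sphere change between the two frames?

-4.5

The distance was about 9.6 in the first image and 5.1 in the second, so they moved 4.5 units closer together.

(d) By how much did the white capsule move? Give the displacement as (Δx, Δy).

(2.3, 0.9)

The white capsule started near (8.3, 6.9) and ended near (10.6, 7.8).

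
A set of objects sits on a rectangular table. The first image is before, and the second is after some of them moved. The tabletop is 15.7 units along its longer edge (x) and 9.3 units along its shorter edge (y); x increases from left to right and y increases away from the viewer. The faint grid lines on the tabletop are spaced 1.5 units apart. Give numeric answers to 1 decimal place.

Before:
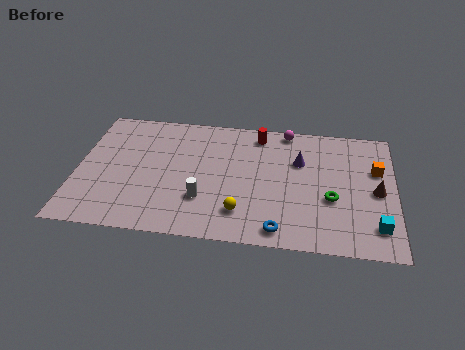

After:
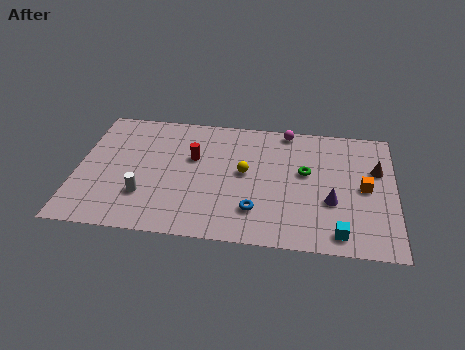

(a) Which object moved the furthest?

the red cylinder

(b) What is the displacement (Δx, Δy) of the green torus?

(-1.3, 1.8)

From the two frames, the green torus sits at roughly (12.6, 3.6) before and (11.3, 5.4) after.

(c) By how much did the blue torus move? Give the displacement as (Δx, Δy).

(-1.2, 1.2)

The blue torus was at about (10.1, 1.1) and moved to about (8.9, 2.3).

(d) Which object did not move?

the magenta sphere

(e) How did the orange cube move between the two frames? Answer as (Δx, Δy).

(-0.6, -1.4)

The orange cube was at about (14.8, 6.0) and moved to about (14.2, 4.6).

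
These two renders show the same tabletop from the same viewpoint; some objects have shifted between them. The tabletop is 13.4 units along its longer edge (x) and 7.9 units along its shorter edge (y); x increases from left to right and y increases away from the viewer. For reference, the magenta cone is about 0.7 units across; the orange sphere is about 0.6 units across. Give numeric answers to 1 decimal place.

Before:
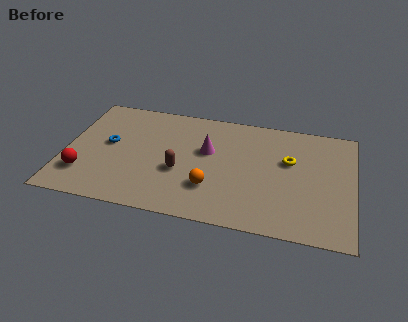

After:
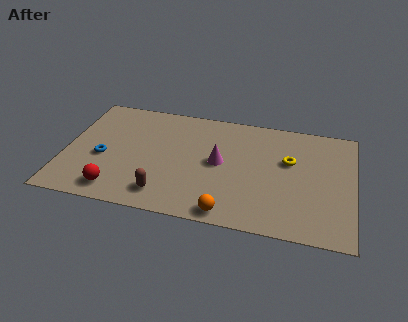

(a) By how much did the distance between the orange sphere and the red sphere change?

-0.7

They were about 5.9 units apart before and 5.2 after — 0.7 units closer together.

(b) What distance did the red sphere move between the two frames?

1.8

From (1.0, 2.0) to (2.6, 1.2), the red sphere covered √(1.6² + 0.8²) ≈ 1.8 units.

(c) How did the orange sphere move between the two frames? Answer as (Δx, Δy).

(0.9, -1.5)

The orange sphere started near (6.9, 2.3) and ended near (7.8, 0.8).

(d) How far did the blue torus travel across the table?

1.0

The blue torus was near (2.0, 4.3) before and (1.8, 3.3) after, so it travelled √(0.2² + 1.0²) ≈ 1.0 units.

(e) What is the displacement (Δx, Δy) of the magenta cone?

(0.6, -0.7)

The magenta cone was at about (6.6, 4.8) and moved to about (7.2, 4.1).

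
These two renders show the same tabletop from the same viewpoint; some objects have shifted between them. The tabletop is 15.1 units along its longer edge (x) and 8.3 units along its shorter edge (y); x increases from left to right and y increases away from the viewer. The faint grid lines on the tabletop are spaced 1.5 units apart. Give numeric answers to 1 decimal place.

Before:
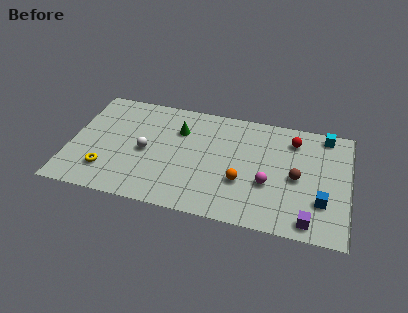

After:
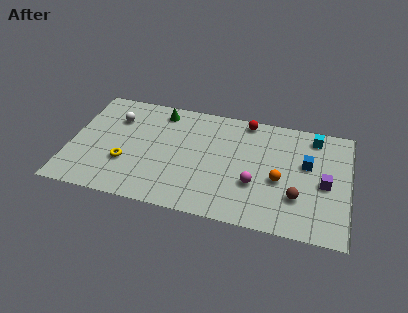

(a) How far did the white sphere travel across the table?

2.8

The white sphere was near (4.1, 3.9) before and (2.3, 6.0) after, so it travelled √(1.8² + 2.1²) ≈ 2.8 units.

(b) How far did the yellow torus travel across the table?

1.3

The yellow torus was near (2.1, 2.0) before and (3.1, 2.8) after, so it travelled √(1.0² + 0.8²) ≈ 1.3 units.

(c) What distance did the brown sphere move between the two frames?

1.4

From (12.3, 3.9) to (12.4, 2.5), the brown sphere covered √(0.1² + 1.4²) ≈ 1.4 units.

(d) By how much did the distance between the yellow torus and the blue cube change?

-1.7

The distance was about 11.6 in the first image and 9.9 in the second, so they moved 1.7 units closer together.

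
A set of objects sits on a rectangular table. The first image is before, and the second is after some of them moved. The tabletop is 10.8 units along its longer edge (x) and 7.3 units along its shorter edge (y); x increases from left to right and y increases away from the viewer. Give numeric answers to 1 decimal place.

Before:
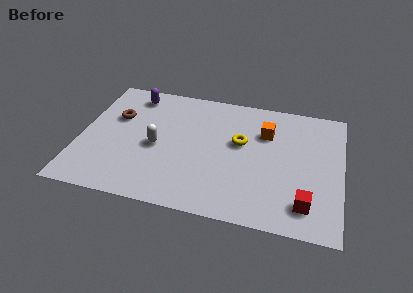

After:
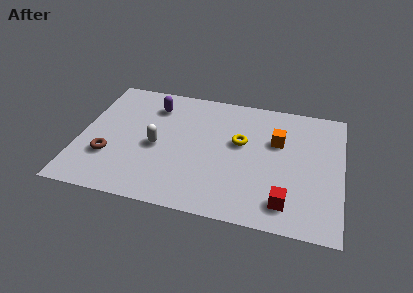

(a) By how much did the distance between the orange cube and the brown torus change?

+1.0

They were about 6.2 units apart before and 7.2 after — 1.0 units further apart.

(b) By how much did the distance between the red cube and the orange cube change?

-0.7

The distance was about 4.1 in the first image and 3.4 in the second, so they moved 0.7 units closer together.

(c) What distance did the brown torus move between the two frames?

2.4

From (1.4, 4.7) to (1.3, 2.3), the brown torus covered √(0.1² + 2.4²) ≈ 2.4 units.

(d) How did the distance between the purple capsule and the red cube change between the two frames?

-1.6

Before: roughly 8.8 units apart; after: 7.2. That's 1.6 units closer together.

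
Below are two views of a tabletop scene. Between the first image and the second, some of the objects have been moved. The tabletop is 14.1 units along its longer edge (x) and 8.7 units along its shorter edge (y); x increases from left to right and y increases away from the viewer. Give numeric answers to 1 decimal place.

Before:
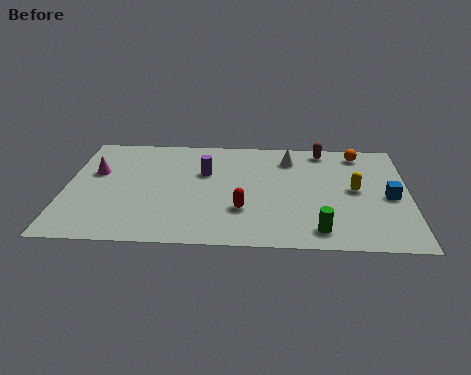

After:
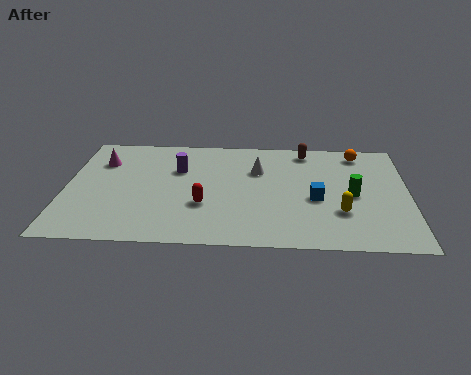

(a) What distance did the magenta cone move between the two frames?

0.9

The magenta cone moved from about (1.2, 5.4) to (1.4, 6.3), a distance of √(0.2² + 0.9²) ≈ 0.9.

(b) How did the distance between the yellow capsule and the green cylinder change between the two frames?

-2.0

They were about 3.5 units apart before and 1.5 after — 2.0 units closer together.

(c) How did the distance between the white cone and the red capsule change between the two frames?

-1.0

Before: roughly 4.6 units apart; after: 3.6. That's 1.0 units closer together.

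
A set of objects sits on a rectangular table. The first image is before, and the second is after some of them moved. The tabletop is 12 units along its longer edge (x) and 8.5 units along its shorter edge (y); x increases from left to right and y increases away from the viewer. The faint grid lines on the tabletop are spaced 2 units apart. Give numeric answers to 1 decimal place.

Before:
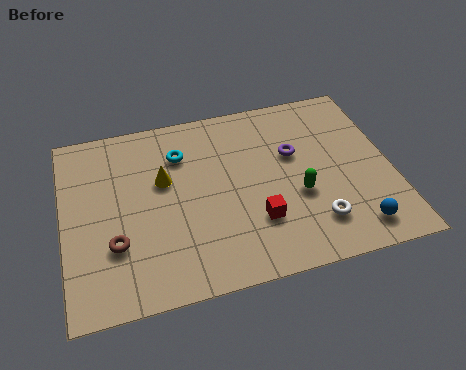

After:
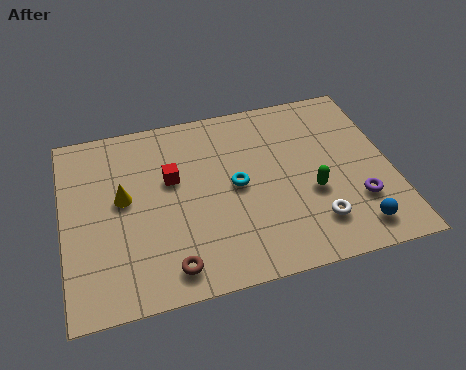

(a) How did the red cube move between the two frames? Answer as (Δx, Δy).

(-2.9, 2.7)

The red cube was at about (6.9, 2.5) and moved to about (4.0, 5.2).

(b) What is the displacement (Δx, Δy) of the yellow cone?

(-1.5, -0.5)

From the two frames, the yellow cone sits at roughly (3.7, 5.2) before and (2.2, 4.7) after.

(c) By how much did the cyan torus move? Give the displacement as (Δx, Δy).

(1.9, -2.0)

The cyan torus started near (4.4, 6.3) and ended near (6.3, 4.3).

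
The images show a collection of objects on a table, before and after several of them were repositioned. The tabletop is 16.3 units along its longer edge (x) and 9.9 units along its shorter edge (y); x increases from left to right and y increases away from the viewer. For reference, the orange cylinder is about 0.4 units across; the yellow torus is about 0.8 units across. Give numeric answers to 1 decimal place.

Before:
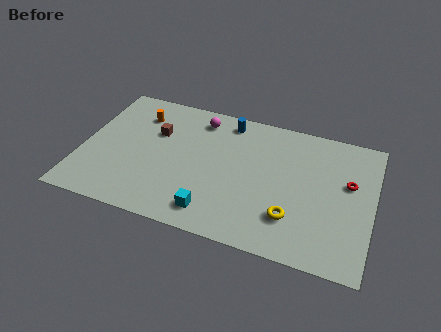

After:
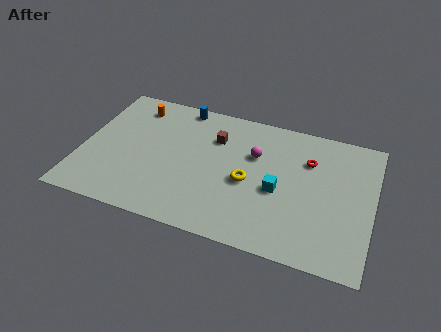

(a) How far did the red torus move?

2.5

From (14.9, 6.0) to (12.6, 7.0), the red torus covered √(2.3² + 1.0²) ≈ 2.5 units.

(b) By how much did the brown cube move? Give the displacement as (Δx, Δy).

(3.3, 0.6)

From the two frames, the brown cube sits at roughly (4.0, 6.5) before and (7.3, 7.1) after.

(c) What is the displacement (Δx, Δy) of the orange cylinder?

(-0.3, 0.6)

From the two frames, the orange cylinder sits at roughly (2.9, 7.6) before and (2.6, 8.2) after.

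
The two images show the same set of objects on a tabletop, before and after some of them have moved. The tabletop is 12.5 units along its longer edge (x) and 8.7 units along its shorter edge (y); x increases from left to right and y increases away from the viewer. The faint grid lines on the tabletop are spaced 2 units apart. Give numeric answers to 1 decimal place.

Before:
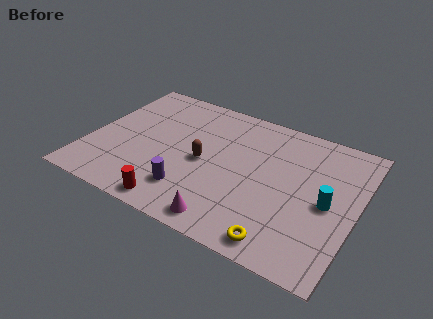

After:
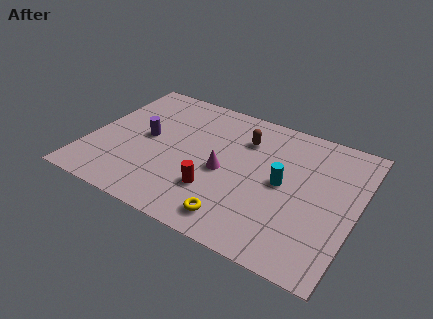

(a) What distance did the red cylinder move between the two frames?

2.3

The red cylinder was near (4.6, 0.9) before and (6.2, 2.5) after, so it travelled √(1.6² + 1.6²) ≈ 2.3 units.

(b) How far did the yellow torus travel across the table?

2.1

The yellow torus moved from about (9.5, 1.0) to (7.4, 1.3), a distance of √(2.1² + 0.3²) ≈ 2.1.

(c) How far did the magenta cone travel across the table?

3.0

The magenta cone moved from about (7.0, 1.0) to (6.4, 3.9), a distance of √(0.6² + 2.9²) ≈ 3.0.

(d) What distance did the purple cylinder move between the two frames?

3.5

The purple cylinder was near (5.1, 2.0) before and (2.6, 4.5) after, so it travelled √(2.5² + 2.5²) ≈ 3.5 units.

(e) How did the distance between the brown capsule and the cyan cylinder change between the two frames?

-2.9

The distance was about 5.8 in the first image and 2.9 in the second, so they moved 2.9 units closer together.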